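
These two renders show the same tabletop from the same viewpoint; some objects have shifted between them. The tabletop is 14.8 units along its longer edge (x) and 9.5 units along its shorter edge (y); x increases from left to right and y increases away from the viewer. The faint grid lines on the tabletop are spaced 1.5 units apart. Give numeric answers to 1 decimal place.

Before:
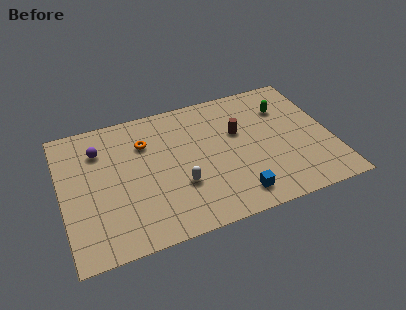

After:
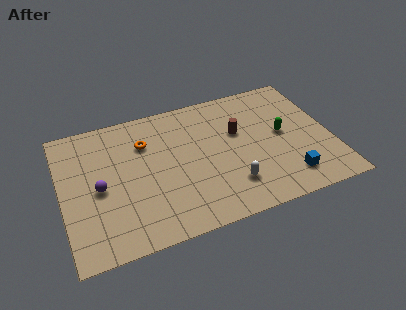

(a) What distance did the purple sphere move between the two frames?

2.7

From (2.2, 7.1) to (2.0, 4.4), the purple sphere covered √(0.2² + 2.7²) ≈ 2.7 units.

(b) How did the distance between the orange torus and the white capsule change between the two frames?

+2.3

Before: roughly 3.9 units apart; after: 6.2. That's 2.3 units further apart.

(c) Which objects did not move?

the brown cylinder and the orange torus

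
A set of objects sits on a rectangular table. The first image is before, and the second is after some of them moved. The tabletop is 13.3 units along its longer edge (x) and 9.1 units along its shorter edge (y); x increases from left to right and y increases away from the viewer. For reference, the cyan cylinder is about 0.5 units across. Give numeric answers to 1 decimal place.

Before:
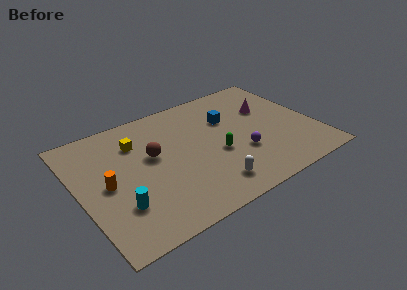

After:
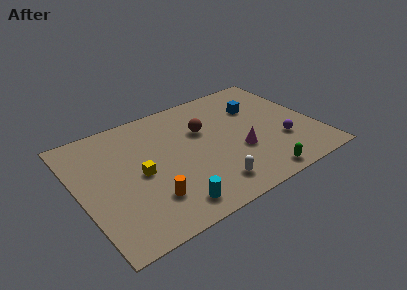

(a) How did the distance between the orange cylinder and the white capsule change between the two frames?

-2.6

Before: roughly 6.0 units apart; after: 3.4. That's 2.6 units closer together.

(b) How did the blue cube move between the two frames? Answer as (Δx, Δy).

(1.7, 0.2)

From the two frames, the blue cube sits at roughly (8.7, 6.1) before and (10.4, 6.3) after.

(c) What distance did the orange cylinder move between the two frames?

2.9

The orange cylinder was near (1.5, 4.4) before and (3.5, 2.3) after, so it travelled √(2.0² + 2.1²) ≈ 2.9 units.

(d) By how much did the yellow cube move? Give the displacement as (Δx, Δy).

(-0.2, -2.4)

The yellow cube was at about (3.5, 6.7) and moved to about (3.3, 4.3).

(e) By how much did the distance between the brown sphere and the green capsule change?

+1.7

Before: roughly 3.8 units apart; after: 5.5. That's 1.7 units further apart.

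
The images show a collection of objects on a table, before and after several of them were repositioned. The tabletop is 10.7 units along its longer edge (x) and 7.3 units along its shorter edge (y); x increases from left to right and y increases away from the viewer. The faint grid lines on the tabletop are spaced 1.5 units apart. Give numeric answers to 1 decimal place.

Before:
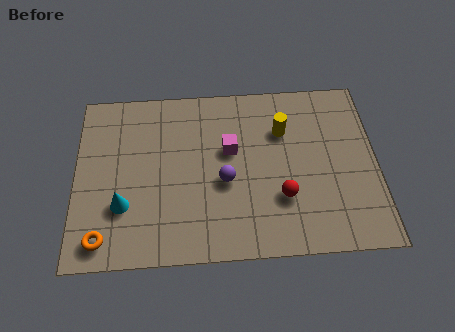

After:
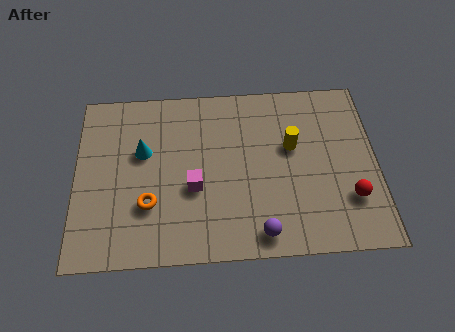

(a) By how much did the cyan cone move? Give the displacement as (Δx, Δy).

(0.7, 2.2)

From the two frames, the cyan cone sits at roughly (1.7, 2.3) before and (2.4, 4.5) after.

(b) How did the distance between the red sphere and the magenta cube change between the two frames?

+2.8

They were about 2.8 units apart before and 5.6 after — 2.8 units further apart.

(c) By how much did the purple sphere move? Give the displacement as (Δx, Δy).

(1.2, -2.2)

From the two frames, the purple sphere sits at roughly (5.3, 3.1) before and (6.5, 0.9) after.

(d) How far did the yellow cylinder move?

0.8

The yellow cylinder was near (7.4, 5.1) before and (7.7, 4.4) after, so it travelled √(0.3² + 0.7²) ≈ 0.8 units.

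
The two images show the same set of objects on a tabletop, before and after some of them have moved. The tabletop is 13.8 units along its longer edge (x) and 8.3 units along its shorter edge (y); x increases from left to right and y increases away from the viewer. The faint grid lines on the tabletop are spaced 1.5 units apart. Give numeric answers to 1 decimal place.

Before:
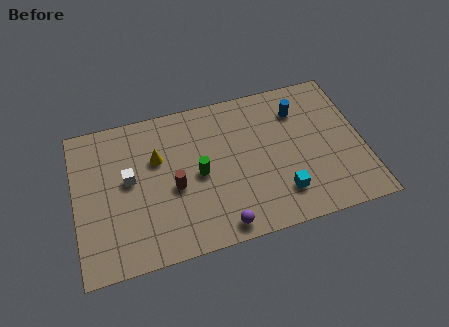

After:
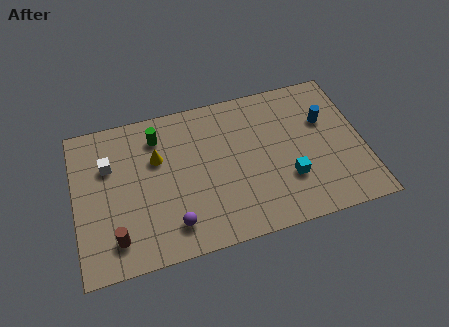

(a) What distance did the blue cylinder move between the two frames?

1.5

The blue cylinder moved from about (10.9, 6.3) to (12.1, 5.4), a distance of √(1.2² + 0.9²) ≈ 1.5.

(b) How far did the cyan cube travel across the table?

0.8

The cyan cube was near (9.7, 1.9) before and (10.1, 2.6) after, so it travelled √(0.4² + 0.7²) ≈ 0.8 units.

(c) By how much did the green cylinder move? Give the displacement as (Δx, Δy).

(-1.8, 2.6)

The green cylinder was at about (5.9, 4.0) and moved to about (4.1, 6.6).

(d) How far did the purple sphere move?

2.3

The purple sphere moved from about (6.7, 0.9) to (4.5, 1.6), a distance of √(2.2² + 0.7²) ≈ 2.3.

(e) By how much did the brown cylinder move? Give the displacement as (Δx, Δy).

(-2.9, -2.0)

The brown cylinder started near (4.7, 3.6) and ended near (1.8, 1.6).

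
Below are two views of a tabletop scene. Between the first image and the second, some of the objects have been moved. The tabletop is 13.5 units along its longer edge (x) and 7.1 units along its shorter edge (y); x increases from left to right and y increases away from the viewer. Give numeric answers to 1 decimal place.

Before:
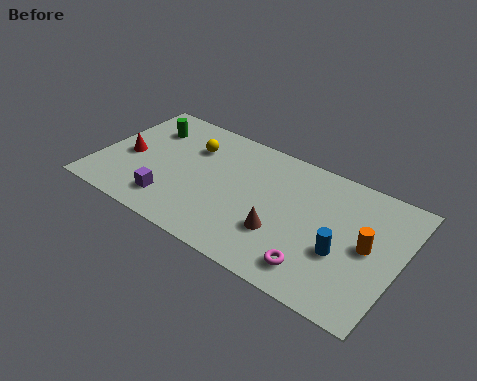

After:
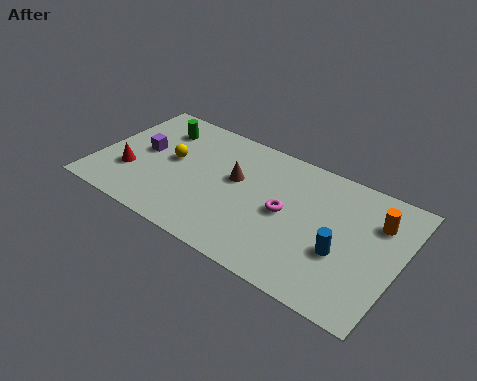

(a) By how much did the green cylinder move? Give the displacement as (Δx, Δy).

(0.5, 0.2)

The green cylinder was at about (1.8, 5.3) and moved to about (2.3, 5.5).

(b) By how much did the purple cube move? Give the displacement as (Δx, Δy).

(-1.7, 2.3)

The purple cube was at about (3.6, 1.5) and moved to about (1.9, 3.8).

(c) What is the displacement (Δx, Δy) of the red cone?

(0.3, -0.9)

The red cone was at about (1.3, 3.2) and moved to about (1.6, 2.3).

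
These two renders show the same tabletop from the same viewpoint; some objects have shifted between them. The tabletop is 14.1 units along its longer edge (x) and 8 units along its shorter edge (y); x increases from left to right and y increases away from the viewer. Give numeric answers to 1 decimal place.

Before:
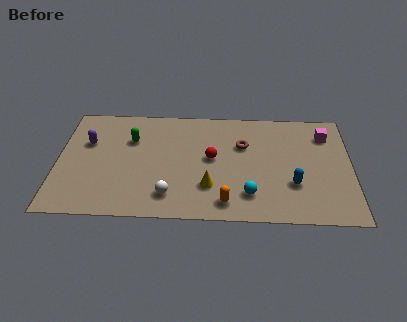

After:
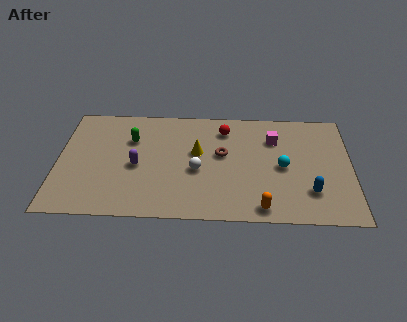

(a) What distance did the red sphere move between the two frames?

2.2

The red sphere was near (7.4, 4.3) before and (8.0, 6.4) after, so it travelled √(0.6² + 2.1²) ≈ 2.2 units.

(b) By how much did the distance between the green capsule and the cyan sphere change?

+0.7

They were about 6.8 units apart before and 7.5 after — 0.7 units further apart.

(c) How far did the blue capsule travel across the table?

0.9

The blue capsule moved from about (11.3, 2.6) to (12.1, 2.1), a distance of √(0.8² + 0.5²) ≈ 0.9.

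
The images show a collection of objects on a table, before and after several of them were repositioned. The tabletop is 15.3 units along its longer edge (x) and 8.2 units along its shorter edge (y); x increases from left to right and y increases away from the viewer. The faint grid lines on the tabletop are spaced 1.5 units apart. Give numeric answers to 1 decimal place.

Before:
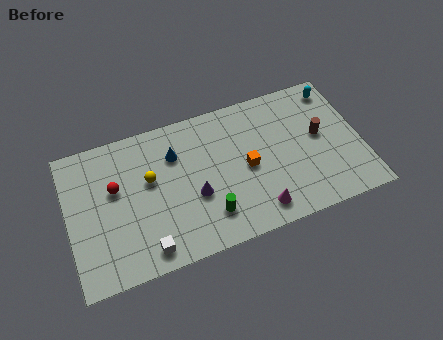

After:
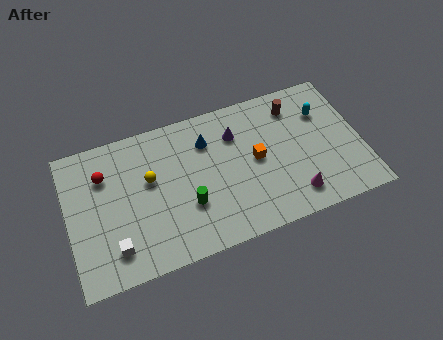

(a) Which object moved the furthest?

the purple cone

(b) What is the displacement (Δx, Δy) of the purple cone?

(2.4, 2.8)

From the two frames, the purple cone sits at roughly (6.5, 3.2) before and (8.9, 6.0) after.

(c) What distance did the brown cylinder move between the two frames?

2.4

The brown cylinder was near (13.2, 4.5) before and (12.1, 6.6) after, so it travelled √(1.1² + 2.1²) ≈ 2.4 units.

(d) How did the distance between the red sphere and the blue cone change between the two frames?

+2.1

The distance was about 3.3 in the first image and 5.4 in the second, so they moved 2.1 units further apart.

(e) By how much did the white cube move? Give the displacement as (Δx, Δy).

(-1.6, 0.6)

From the two frames, the white cube sits at roughly (3.8, 1.1) before and (2.2, 1.7) after.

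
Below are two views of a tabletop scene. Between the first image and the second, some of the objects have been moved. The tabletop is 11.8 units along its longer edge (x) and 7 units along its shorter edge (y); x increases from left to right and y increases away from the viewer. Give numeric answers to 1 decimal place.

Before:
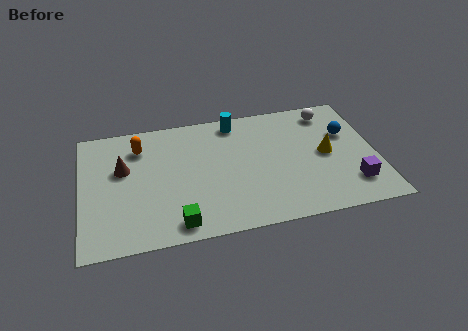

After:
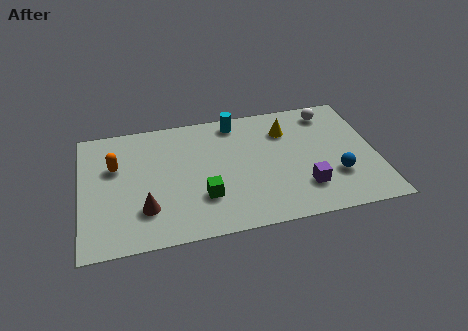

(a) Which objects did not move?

the white sphere and the cyan cylinder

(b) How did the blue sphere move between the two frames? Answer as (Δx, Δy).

(-0.6, -2.3)

The blue sphere was at about (10.7, 4.5) and moved to about (10.1, 2.2).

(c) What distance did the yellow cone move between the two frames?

2.3

The yellow cone moved from about (9.8, 3.5) to (8.3, 5.2), a distance of √(1.5² + 1.7²) ≈ 2.3.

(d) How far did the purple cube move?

1.9

The purple cube was near (10.7, 1.6) before and (8.8, 1.8) after, so it travelled √(1.9² + 0.2²) ≈ 1.9 units.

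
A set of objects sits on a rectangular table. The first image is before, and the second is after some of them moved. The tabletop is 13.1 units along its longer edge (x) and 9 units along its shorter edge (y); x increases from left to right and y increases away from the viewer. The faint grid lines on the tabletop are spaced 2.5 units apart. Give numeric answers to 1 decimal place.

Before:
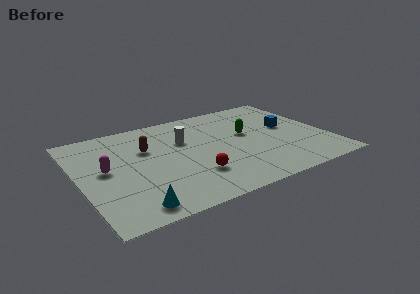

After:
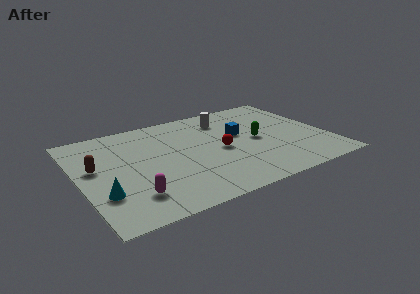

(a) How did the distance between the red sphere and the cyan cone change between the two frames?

+2.9

The distance was about 3.7 in the first image and 6.6 in the second, so they moved 2.9 units further apart.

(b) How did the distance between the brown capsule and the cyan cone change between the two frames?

-2.5

Before: roughly 5.0 units apart; after: 2.5. That's 2.5 units closer together.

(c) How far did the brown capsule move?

2.9

The brown capsule moved from about (3.7, 5.9) to (0.9, 5.2), a distance of √(2.8² + 0.7²) ≈ 2.9.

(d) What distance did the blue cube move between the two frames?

2.6

The blue cube was near (11.2, 5.0) before and (8.6, 5.3) after, so it travelled √(2.6² + 0.3²) ≈ 2.6 units.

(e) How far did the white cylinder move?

2.7

From (5.7, 5.9) to (8.1, 7.1), the white cylinder covered √(2.4² + 1.2²) ≈ 2.7 units.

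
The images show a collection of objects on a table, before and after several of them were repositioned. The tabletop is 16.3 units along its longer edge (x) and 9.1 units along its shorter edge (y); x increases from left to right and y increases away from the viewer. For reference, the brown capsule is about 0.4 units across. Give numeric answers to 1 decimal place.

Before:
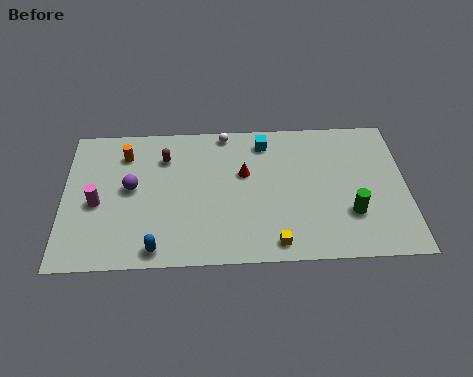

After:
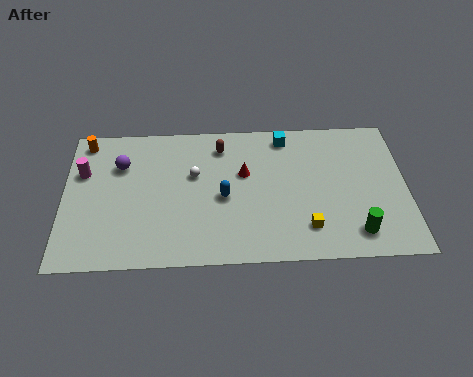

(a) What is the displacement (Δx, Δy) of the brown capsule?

(2.7, 0.6)

From the two frames, the brown capsule sits at roughly (4.8, 6.8) before and (7.5, 7.4) after.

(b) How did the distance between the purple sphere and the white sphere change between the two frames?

-2.0

The distance was about 5.6 in the first image and 3.6 in the second, so they moved 2.0 units closer together.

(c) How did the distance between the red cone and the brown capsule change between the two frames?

-1.9

They were about 4.0 units apart before and 2.1 after — 1.9 units closer together.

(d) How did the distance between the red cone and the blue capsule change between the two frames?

-4.4

Before: roughly 6.2 units apart; after: 1.8. That's 4.4 units closer together.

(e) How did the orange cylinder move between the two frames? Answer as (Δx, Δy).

(-1.9, 0.9)

The orange cylinder was at about (2.9, 7.1) and moved to about (1.0, 8.0).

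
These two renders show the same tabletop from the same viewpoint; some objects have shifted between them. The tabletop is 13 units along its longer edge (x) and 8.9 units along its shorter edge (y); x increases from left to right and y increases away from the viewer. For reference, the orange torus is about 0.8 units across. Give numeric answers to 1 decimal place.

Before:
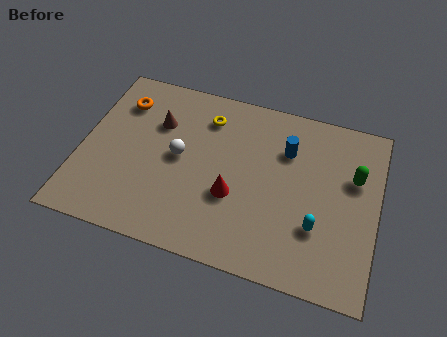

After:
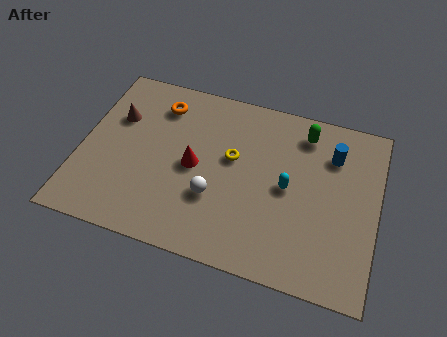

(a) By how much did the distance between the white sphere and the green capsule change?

-2.0

The distance was about 7.7 in the first image and 5.7 in the second, so they moved 2.0 units closer together.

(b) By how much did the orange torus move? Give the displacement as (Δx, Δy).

(1.7, 0.3)

The orange torus started near (1.5, 6.8) and ended near (3.2, 7.1).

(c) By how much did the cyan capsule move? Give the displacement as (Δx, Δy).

(-1.4, 1.6)

The cyan capsule was at about (10.5, 2.8) and moved to about (9.1, 4.4).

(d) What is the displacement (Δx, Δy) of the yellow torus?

(1.3, -1.8)

The yellow torus was at about (5.3, 7.0) and moved to about (6.6, 5.2).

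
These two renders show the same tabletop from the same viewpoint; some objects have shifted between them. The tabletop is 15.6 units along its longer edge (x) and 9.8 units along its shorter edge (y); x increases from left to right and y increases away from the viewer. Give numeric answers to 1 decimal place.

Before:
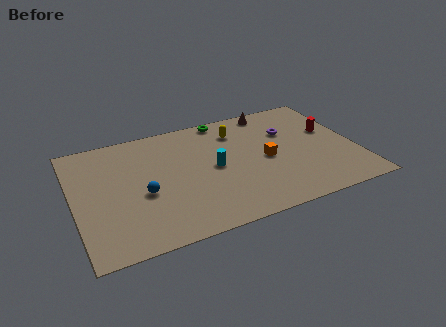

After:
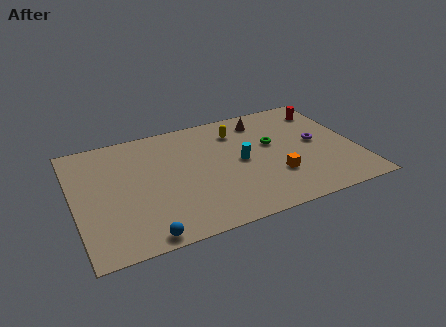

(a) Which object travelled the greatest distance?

the green torus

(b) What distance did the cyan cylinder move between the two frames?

1.5

From (7.7, 4.9) to (9.2, 4.9), the cyan cylinder covered √(1.5² + 0.0²) ≈ 1.5 units.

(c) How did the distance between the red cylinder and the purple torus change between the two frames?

+0.5

Before: roughly 2.4 units apart; after: 2.9. That's 0.5 units further apart.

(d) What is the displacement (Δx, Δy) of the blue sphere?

(-0.3, -3.3)

The blue sphere was at about (3.7, 4.1) and moved to about (3.4, 0.8).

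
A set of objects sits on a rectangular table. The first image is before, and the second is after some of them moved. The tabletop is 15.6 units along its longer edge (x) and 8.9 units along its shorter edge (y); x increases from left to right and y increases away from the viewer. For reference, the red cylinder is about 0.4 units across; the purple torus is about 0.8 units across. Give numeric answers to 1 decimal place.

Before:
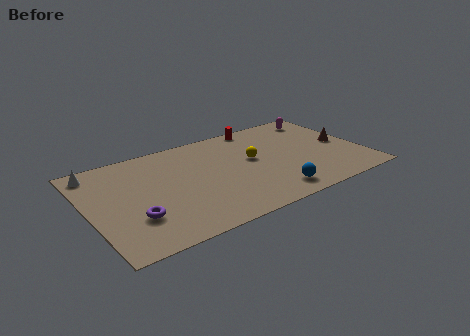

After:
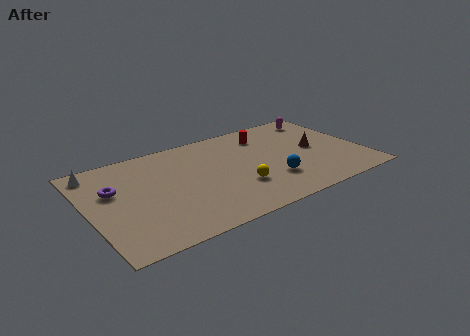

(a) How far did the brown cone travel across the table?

1.6

From (14.6, 4.4) to (13.0, 4.5), the brown cone covered √(1.6² + 0.1²) ≈ 1.6 units.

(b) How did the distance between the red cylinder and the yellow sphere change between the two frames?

+1.6

The distance was about 3.2 in the first image and 4.8 in the second, so they moved 1.6 units further apart.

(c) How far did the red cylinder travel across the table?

1.1

The red cylinder was near (10.3, 8.1) before and (10.5, 7.0) after, so it travelled √(0.2² + 1.1²) ≈ 1.1 units.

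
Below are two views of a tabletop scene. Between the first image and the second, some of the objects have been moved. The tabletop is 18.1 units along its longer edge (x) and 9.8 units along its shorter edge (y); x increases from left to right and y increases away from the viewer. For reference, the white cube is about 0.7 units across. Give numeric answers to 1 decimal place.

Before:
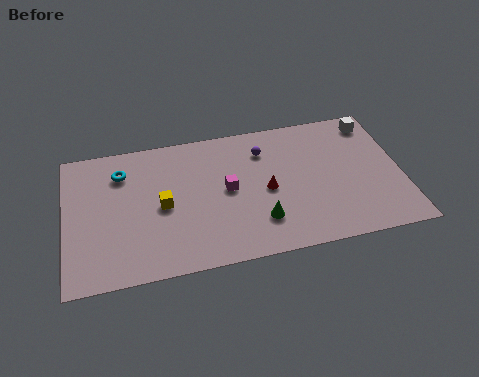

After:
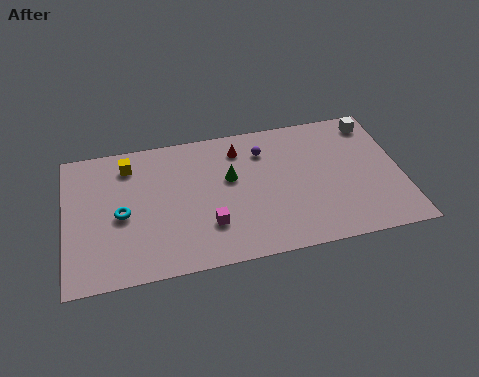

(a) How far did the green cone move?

3.7

The green cone was near (10.3, 2.5) before and (8.9, 5.9) after, so it travelled √(1.4² + 3.4²) ≈ 3.7 units.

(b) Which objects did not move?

the purple sphere and the white cube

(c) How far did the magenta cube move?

2.5

From (8.7, 5.1) to (7.6, 2.8), the magenta cube covered √(1.1² + 2.3²) ≈ 2.5 units.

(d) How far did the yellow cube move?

3.7

The yellow cube moved from about (5.2, 4.7) to (3.5, 8.0), a distance of √(1.7² + 3.3²) ≈ 3.7.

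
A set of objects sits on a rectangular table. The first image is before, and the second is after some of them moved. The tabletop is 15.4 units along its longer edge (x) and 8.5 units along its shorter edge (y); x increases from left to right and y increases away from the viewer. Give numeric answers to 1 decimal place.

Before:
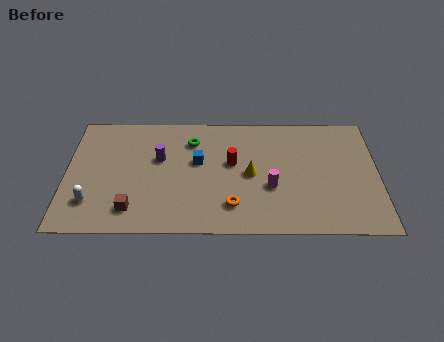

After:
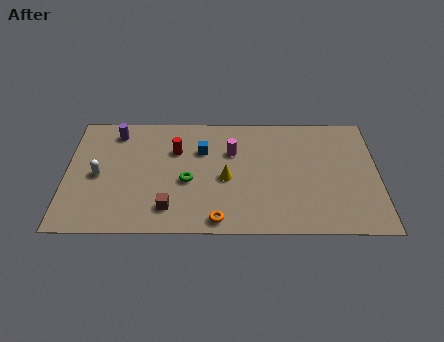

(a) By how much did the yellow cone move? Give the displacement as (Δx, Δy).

(-1.2, -0.3)

The yellow cone started near (9.1, 4.1) and ended near (7.9, 3.8).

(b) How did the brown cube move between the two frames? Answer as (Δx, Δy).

(1.8, 0.1)

The brown cube started near (3.3, 1.6) and ended near (5.1, 1.7).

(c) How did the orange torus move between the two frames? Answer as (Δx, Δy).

(-0.7, -1.0)

The orange torus was at about (8.2, 1.9) and moved to about (7.5, 0.9).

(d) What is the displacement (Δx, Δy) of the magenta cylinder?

(-1.9, 2.5)

From the two frames, the magenta cylinder sits at roughly (10.1, 3.2) before and (8.2, 5.7) after.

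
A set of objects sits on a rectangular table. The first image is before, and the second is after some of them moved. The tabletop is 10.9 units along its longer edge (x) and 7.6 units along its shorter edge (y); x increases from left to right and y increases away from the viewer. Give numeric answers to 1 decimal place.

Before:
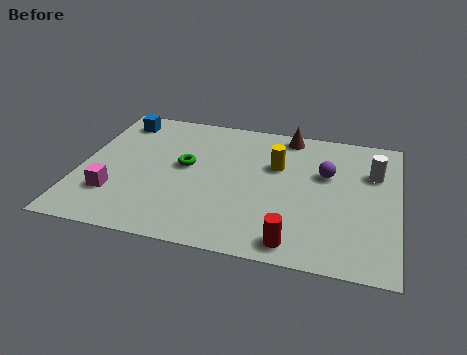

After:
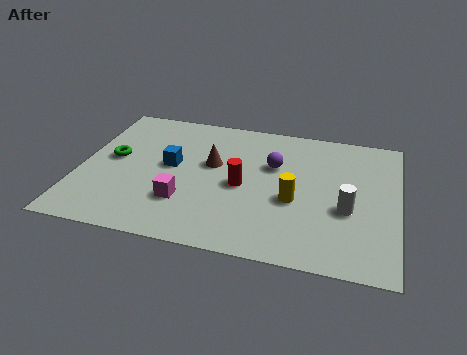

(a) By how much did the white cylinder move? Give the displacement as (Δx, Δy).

(-0.8, -2.2)

The white cylinder was at about (10.0, 5.2) and moved to about (9.2, 3.0).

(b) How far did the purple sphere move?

1.8

From (8.4, 4.8) to (6.6, 4.9), the purple sphere covered √(1.8² + 0.1²) ≈ 1.8 units.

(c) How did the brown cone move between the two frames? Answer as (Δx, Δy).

(-2.5, -2.3)

From the two frames, the brown cone sits at roughly (7.0, 6.8) before and (4.5, 4.5) after.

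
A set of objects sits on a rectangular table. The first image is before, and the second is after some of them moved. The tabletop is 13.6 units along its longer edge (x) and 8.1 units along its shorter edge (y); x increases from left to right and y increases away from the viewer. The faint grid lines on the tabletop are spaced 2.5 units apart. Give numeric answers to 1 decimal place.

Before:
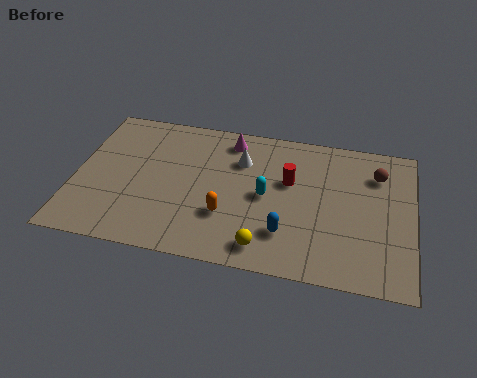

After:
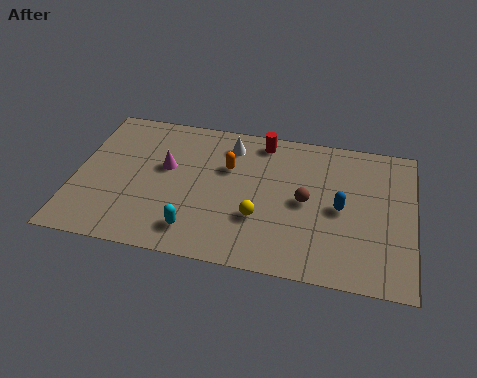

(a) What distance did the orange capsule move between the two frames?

2.7

The orange capsule was near (6.2, 2.6) before and (6.1, 5.3) after, so it travelled √(0.1² + 2.7²) ≈ 2.7 units.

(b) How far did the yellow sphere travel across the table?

1.5

From (7.8, 1.2) to (7.5, 2.7), the yellow sphere covered √(0.3² + 1.5²) ≈ 1.5 units.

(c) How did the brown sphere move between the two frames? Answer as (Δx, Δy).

(-2.8, -2.1)

The brown sphere was at about (12.1, 6.1) and moved to about (9.3, 4.0).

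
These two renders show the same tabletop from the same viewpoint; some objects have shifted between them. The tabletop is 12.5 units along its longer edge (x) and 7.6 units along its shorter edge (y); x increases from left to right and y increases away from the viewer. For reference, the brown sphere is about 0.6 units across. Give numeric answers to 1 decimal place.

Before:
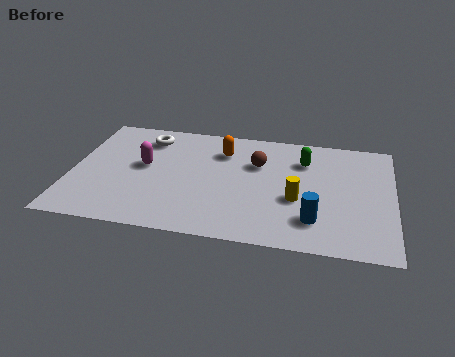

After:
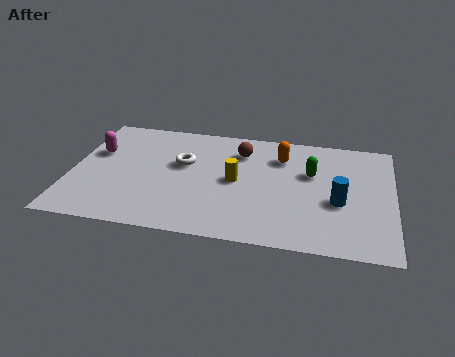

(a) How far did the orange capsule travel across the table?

2.3

The orange capsule was near (5.8, 5.7) before and (8.1, 5.7) after, so it travelled √(2.3² + 0.0²) ≈ 2.3 units.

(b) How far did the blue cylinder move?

1.6

The blue cylinder was near (9.5, 1.8) before and (10.4, 3.1) after, so it travelled √(0.9² + 1.3²) ≈ 1.6 units.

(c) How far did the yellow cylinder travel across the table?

2.5

The yellow cylinder was near (8.8, 3.0) before and (6.4, 3.8) after, so it travelled √(2.4² + 0.8²) ≈ 2.5 units.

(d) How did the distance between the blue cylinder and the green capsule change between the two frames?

-1.8

The distance was about 3.8 in the first image and 2.0 in the second, so they moved 1.8 units closer together.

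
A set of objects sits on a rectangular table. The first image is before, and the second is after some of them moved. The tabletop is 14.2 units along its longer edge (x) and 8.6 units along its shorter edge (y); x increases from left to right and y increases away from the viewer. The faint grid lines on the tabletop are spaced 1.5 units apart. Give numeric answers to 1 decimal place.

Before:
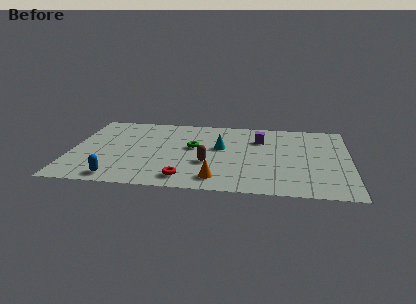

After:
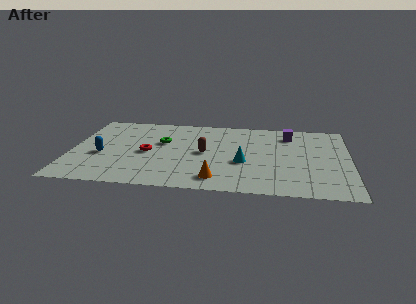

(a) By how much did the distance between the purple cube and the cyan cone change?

+1.9

The distance was about 2.3 in the first image and 4.2 in the second, so they moved 1.9 units further apart.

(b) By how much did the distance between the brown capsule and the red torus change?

+0.8

They were about 2.1 units apart before and 2.9 after — 0.8 units further apart.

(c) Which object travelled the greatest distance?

the red torus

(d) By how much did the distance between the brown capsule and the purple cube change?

+1.0

The distance was about 4.0 in the first image and 5.0 in the second, so they moved 1.0 units further apart.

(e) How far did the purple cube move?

1.7

The purple cube was near (9.6, 6.2) before and (11.1, 6.9) after, so it travelled √(1.5² + 0.7²) ≈ 1.7 units.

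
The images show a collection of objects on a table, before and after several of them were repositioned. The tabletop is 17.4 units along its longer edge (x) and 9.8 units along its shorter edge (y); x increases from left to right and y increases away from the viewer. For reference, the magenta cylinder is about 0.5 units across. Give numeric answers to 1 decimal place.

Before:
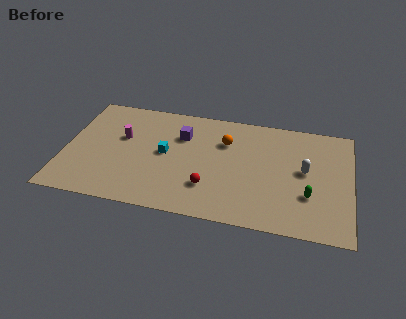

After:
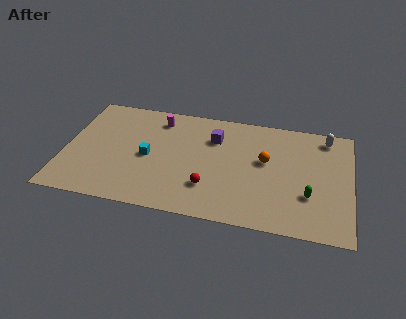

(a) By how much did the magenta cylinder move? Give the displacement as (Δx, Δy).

(2.1, 2.1)

The magenta cylinder started near (3.4, 6.0) and ended near (5.5, 8.1).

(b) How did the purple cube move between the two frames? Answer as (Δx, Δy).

(2.0, 0.2)

The purple cube was at about (7.0, 6.9) and moved to about (9.0, 7.1).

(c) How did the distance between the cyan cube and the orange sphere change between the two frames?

+3.2

They were about 4.0 units apart before and 7.2 after — 3.2 units further apart.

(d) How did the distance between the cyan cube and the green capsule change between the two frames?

+0.9

Before: roughly 9.0 units apart; after: 9.9. That's 0.9 units further apart.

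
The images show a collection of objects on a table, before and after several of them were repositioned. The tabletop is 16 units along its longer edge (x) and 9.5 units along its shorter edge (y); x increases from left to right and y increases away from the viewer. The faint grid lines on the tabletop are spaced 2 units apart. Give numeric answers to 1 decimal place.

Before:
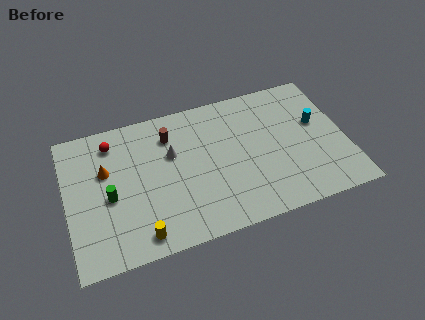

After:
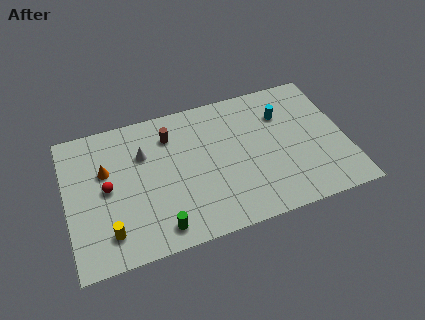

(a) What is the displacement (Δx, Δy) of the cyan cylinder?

(-1.9, 1.2)

The cyan cylinder was at about (14.5, 5.6) and moved to about (12.6, 6.8).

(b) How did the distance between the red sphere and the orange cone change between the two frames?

-0.7

The distance was about 1.9 in the first image and 1.2 in the second, so they moved 0.7 units closer together.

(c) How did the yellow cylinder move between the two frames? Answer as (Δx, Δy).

(-1.7, 0.7)

The yellow cylinder was at about (3.9, 1.2) and moved to about (2.2, 1.9).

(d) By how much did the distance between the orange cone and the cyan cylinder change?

-1.9

Before: roughly 12.2 units apart; after: 10.3. That's 1.9 units closer together.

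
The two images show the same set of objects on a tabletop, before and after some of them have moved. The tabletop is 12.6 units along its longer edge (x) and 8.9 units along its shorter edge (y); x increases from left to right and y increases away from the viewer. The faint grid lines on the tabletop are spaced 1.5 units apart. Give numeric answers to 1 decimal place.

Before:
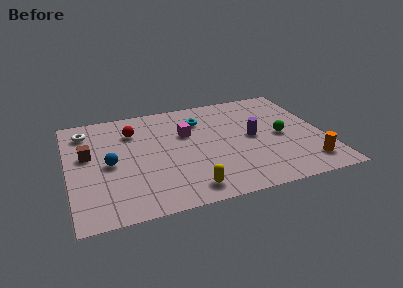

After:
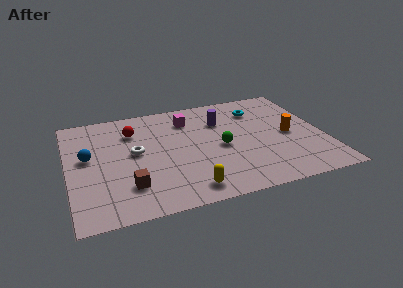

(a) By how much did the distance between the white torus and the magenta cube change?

-1.6

Before: roughly 5.1 units apart; after: 3.5. That's 1.6 units closer together.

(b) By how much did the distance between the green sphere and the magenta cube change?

-1.7

Before: roughly 4.8 units apart; after: 3.1. That's 1.7 units closer together.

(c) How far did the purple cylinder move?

2.3

The purple cylinder moved from about (9.1, 4.5) to (7.7, 6.3), a distance of √(1.4² + 1.8²) ≈ 2.3.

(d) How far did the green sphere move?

3.0

The green sphere was near (10.5, 4.2) before and (7.5, 4.1) after, so it travelled √(3.0² + 0.1²) ≈ 3.0 units.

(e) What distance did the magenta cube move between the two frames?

1.2

The magenta cube was near (5.9, 5.7) before and (6.1, 6.9) after, so it travelled √(0.2² + 1.2²) ≈ 1.2 units.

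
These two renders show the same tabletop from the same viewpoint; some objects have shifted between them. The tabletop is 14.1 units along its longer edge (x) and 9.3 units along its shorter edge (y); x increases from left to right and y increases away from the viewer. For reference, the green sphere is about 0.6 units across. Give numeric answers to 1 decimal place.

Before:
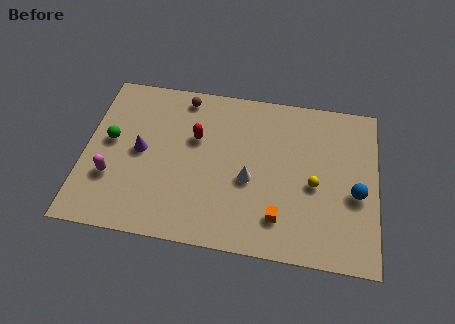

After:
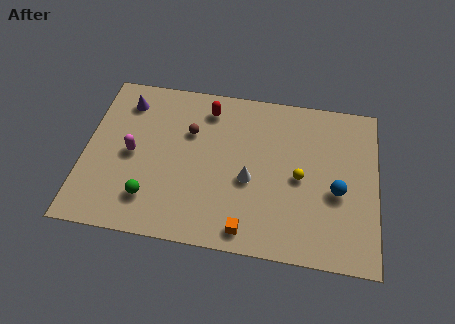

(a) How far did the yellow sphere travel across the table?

0.8

The yellow sphere was near (11.1, 4.1) before and (10.4, 4.4) after, so it travelled √(0.7² + 0.3²) ≈ 0.8 units.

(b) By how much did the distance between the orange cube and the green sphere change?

-4.1

They were about 8.9 units apart before and 4.8 after — 4.1 units closer together.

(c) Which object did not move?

the white cone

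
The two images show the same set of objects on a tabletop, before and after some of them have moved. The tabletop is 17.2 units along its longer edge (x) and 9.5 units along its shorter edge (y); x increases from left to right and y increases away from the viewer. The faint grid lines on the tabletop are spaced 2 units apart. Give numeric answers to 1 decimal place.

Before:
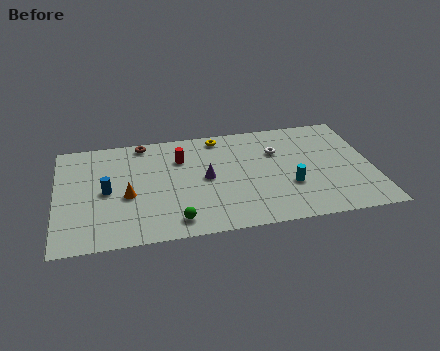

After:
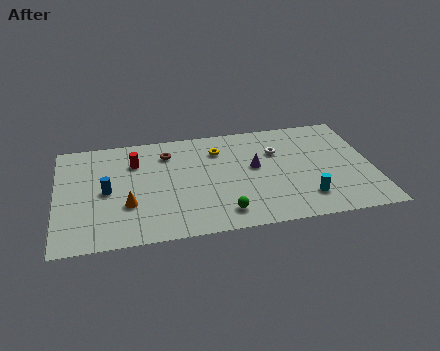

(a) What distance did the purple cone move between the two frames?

2.7

From (8.1, 4.8) to (10.8, 5.3), the purple cone covered √(2.7² + 0.5²) ≈ 2.7 units.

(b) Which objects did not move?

the white torus and the blue cylinder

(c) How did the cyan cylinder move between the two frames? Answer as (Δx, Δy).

(0.8, -1.2)

The cyan cylinder was at about (12.6, 3.3) and moved to about (13.4, 2.1).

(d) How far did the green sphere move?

2.6

The green sphere moved from about (6.3, 1.4) to (8.9, 1.6), a distance of √(2.6² + 0.2²) ≈ 2.6.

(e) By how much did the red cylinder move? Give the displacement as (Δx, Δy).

(-2.5, 0.1)

The red cylinder was at about (6.8, 6.8) and moved to about (4.3, 6.9).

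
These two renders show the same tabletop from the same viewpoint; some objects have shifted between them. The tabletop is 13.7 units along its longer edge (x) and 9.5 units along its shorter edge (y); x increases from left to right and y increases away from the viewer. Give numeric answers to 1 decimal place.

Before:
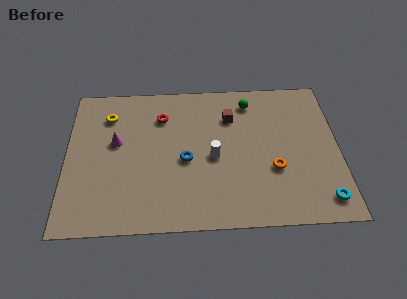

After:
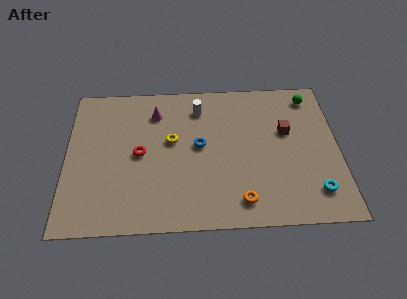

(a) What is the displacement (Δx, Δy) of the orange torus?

(-1.7, -1.9)

The orange torus started near (10.4, 3.4) and ended near (8.7, 1.5).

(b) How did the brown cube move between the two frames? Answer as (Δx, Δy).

(2.8, -1.1)

The brown cube was at about (8.3, 6.9) and moved to about (11.1, 5.8).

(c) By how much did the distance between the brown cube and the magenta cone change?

+0.8

They were about 6.0 units apart before and 6.8 after — 0.8 units further apart.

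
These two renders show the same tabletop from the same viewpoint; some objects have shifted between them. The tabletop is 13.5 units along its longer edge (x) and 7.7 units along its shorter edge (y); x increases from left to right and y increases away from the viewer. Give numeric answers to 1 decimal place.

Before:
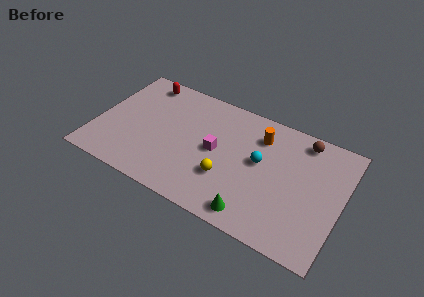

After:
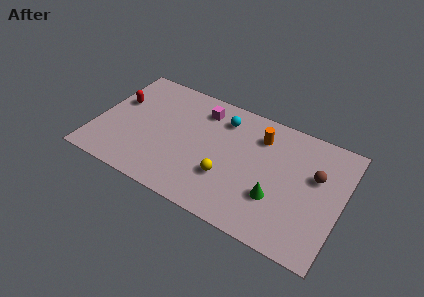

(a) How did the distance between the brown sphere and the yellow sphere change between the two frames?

-0.5

Before: roughly 5.6 units apart; after: 5.1. That's 0.5 units closer together.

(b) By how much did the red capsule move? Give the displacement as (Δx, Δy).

(-1.1, -1.9)

The red capsule was at about (2.1, 6.7) and moved to about (1.0, 4.8).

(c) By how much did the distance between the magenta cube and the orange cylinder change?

+0.3

They were about 3.0 units apart before and 3.3 after — 0.3 units further apart.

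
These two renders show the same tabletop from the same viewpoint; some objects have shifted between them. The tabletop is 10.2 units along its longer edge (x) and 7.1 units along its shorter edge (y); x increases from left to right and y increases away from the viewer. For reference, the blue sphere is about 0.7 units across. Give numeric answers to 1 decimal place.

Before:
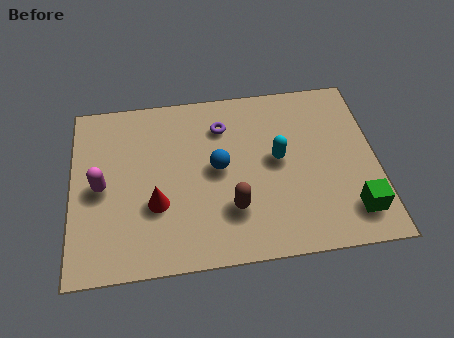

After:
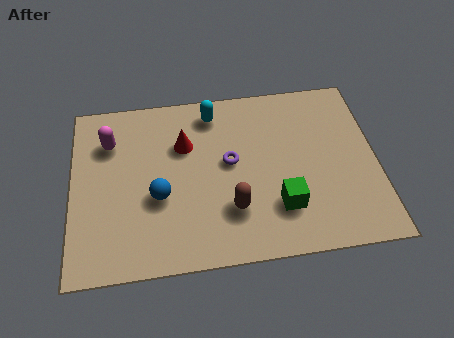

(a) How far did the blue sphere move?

2.2

The blue sphere was near (4.9, 3.7) before and (2.9, 2.8) after, so it travelled √(2.0² + 0.9²) ≈ 2.2 units.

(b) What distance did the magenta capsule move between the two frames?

1.8

The magenta capsule was near (1.0, 3.4) before and (1.3, 5.2) after, so it travelled √(0.3² + 1.8²) ≈ 1.8 units.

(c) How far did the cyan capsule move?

3.0

From (6.9, 3.8) to (4.8, 6.0), the cyan capsule covered √(2.1² + 2.2²) ≈ 3.0 units.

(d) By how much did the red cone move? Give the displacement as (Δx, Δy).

(1.0, 2.3)

The red cone was at about (2.8, 2.5) and moved to about (3.8, 4.8).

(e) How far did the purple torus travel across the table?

1.5

The purple torus was near (5.1, 5.4) before and (5.3, 3.9) after, so it travelled √(0.2² + 1.5²) ≈ 1.5 units.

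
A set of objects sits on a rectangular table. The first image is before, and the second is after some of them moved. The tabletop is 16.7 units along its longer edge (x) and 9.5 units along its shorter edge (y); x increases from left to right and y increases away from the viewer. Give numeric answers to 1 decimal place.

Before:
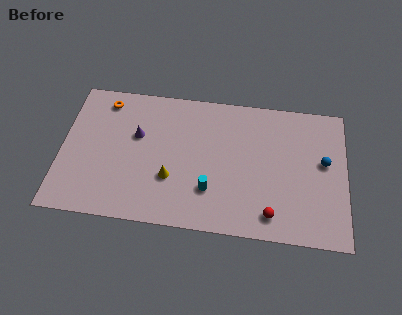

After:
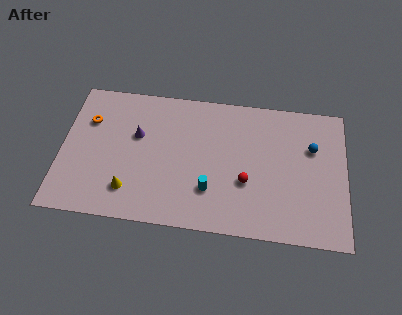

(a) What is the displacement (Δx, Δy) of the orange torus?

(-0.9, -1.5)

From the two frames, the orange torus sits at roughly (2.4, 8.1) before and (1.5, 6.6) after.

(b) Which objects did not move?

the cyan cylinder and the purple cone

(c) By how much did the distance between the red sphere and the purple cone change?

-2.2

The distance was about 9.1 in the first image and 6.9 in the second, so they moved 2.2 units closer together.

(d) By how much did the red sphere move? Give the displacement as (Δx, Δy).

(-1.5, 2.0)

The red sphere was at about (12.4, 1.5) and moved to about (10.9, 3.5).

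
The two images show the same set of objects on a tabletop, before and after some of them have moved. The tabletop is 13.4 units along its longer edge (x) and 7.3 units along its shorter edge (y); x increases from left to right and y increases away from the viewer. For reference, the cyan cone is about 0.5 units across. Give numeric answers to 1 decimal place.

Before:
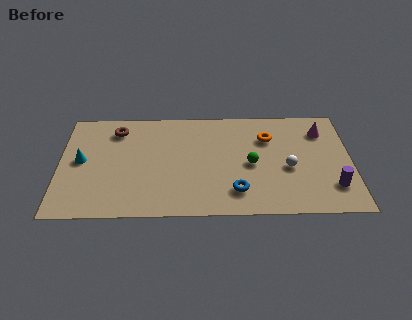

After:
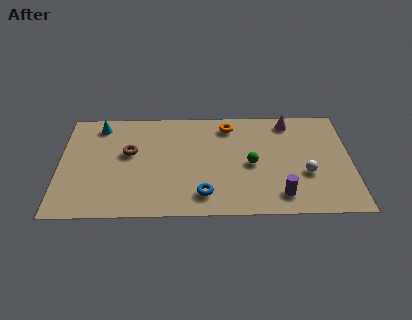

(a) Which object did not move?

the green sphere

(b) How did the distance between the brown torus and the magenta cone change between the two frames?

-1.8

They were about 9.5 units apart before and 7.7 after — 1.8 units closer together.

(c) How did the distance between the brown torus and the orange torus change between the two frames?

-2.1

They were about 7.0 units apart before and 4.9 after — 2.1 units closer together.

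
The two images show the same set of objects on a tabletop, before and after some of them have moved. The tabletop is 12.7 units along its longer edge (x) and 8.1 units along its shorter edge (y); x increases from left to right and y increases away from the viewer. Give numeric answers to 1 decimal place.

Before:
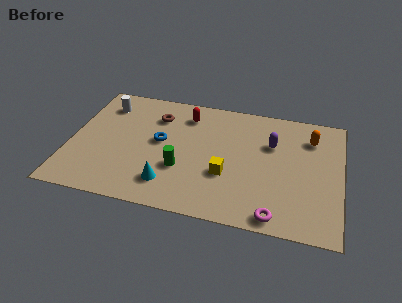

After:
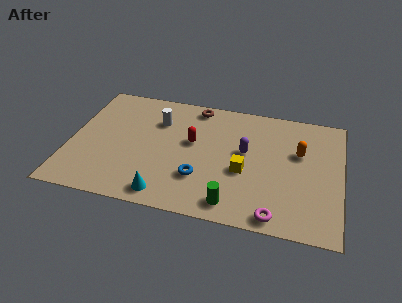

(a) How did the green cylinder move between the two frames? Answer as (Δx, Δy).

(2.5, -1.7)

From the two frames, the green cylinder sits at roughly (5.3, 2.8) before and (7.8, 1.1) after.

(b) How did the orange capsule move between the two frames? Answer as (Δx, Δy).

(-0.5, -1.1)

The orange capsule started near (11.2, 6.2) and ended near (10.7, 5.1).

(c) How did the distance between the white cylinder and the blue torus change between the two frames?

+0.6

The distance was about 3.4 in the first image and 4.0 in the second, so they moved 0.6 units further apart.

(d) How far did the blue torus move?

2.8

From (4.2, 4.4) to (6.2, 2.4), the blue torus covered √(2.0² + 2.0²) ≈ 2.8 units.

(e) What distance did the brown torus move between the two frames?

2.1

The brown torus was near (3.9, 6.1) before and (5.7, 7.2) after, so it travelled √(1.8² + 1.1²) ≈ 2.1 units.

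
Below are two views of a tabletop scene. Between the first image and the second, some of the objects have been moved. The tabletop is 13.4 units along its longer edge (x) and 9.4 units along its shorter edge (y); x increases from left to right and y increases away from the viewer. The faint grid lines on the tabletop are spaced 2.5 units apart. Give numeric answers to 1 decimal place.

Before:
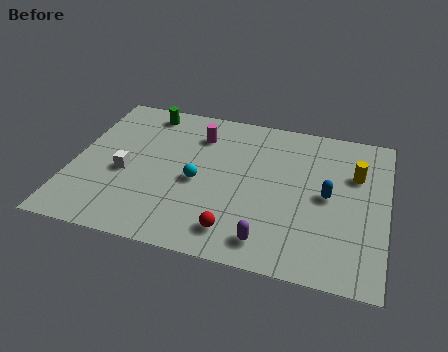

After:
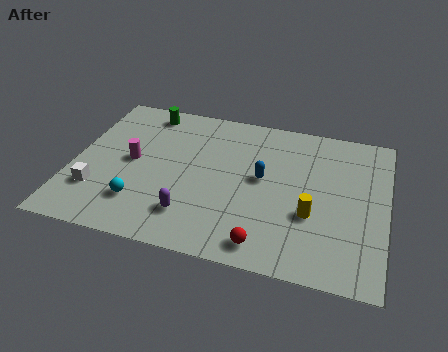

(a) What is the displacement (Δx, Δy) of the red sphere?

(1.3, -0.4)

The red sphere started near (7.2, 1.6) and ended near (8.5, 1.2).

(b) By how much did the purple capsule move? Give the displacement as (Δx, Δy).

(-3.3, 0.7)

The purple capsule was at about (8.6, 1.4) and moved to about (5.3, 2.1).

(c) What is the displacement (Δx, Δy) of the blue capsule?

(-2.8, 0.4)

The blue capsule was at about (10.9, 4.7) and moved to about (8.1, 5.1).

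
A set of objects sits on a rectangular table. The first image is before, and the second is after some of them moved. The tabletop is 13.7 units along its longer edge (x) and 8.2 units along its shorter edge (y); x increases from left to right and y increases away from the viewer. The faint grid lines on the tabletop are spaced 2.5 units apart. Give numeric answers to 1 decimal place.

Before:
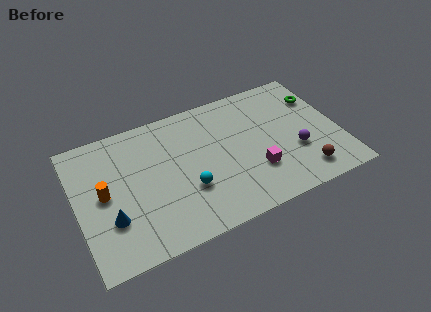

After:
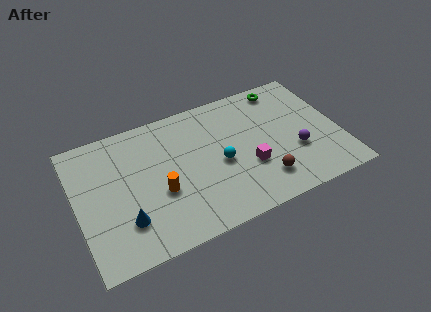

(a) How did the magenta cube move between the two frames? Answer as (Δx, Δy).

(-0.3, 0.4)

From the two frames, the magenta cube sits at roughly (9.1, 2.5) before and (8.8, 2.9) after.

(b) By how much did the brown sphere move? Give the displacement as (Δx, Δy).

(-2.1, 0.4)

The brown sphere was at about (11.5, 1.4) and moved to about (9.4, 1.8).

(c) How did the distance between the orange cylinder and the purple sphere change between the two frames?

-2.9

The distance was about 10.0 in the first image and 7.1 in the second, so they moved 2.9 units closer together.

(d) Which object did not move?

the purple sphere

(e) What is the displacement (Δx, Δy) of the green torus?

(-1.7, 1.3)

The green torus started near (12.9, 5.9) and ended near (11.2, 7.2).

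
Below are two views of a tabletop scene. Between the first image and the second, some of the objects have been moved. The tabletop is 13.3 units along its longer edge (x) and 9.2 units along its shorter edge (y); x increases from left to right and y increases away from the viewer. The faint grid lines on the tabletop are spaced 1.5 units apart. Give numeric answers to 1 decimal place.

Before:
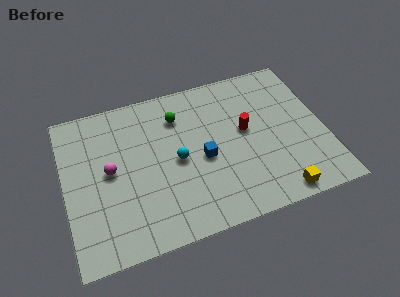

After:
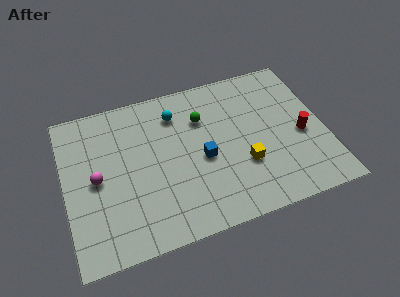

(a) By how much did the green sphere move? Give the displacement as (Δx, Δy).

(1.2, -0.5)

From the two frames, the green sphere sits at roughly (6.0, 7.0) before and (7.2, 6.5) after.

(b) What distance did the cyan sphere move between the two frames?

2.8

From (5.7, 4.4) to (5.9, 7.2), the cyan sphere covered √(0.2² + 2.8²) ≈ 2.8 units.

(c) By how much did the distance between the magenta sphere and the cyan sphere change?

+1.7

They were about 3.4 units apart before and 5.1 after — 1.7 units further apart.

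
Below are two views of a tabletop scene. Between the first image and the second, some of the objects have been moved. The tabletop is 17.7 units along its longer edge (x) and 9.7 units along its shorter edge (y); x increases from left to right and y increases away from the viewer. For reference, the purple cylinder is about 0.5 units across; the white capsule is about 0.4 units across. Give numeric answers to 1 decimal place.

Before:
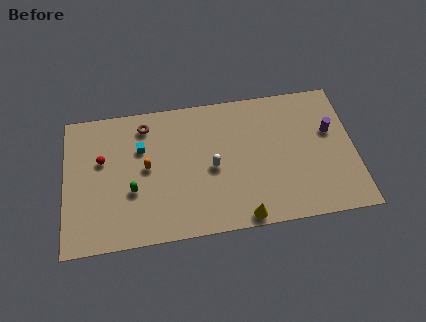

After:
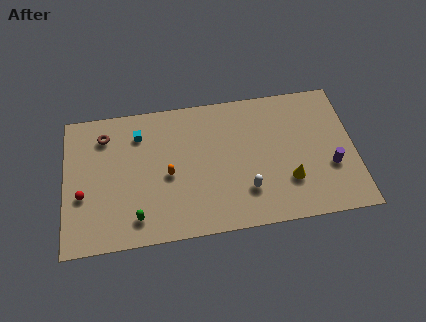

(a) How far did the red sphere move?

2.6

The red sphere moved from about (2.3, 6.0) to (1.1, 3.7), a distance of √(1.2² + 2.3²) ≈ 2.6.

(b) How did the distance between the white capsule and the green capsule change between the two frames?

+1.8

Before: roughly 5.0 units apart; after: 6.8. That's 1.8 units further apart.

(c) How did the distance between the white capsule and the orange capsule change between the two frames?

+1.0

Before: roughly 4.0 units apart; after: 5.0. That's 1.0 units further apart.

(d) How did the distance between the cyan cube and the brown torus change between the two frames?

+0.5

The distance was about 1.6 in the first image and 2.1 in the second, so they moved 0.5 units further apart.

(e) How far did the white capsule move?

2.8

The white capsule moved from about (9.0, 4.5) to (11.0, 2.6), a distance of √(2.0² + 1.9²) ≈ 2.8.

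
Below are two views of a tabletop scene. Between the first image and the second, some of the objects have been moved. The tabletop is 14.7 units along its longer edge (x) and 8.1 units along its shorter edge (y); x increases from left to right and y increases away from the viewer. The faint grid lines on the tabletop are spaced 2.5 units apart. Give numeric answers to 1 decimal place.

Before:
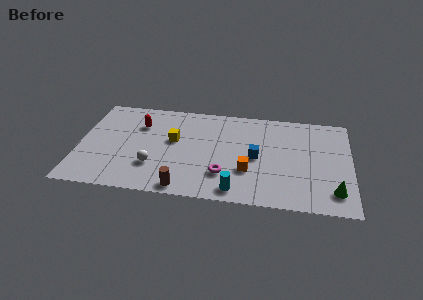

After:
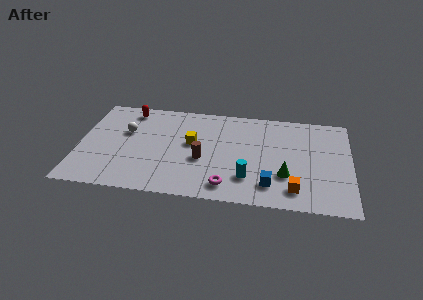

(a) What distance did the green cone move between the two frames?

2.8

The green cone moved from about (13.8, 1.6) to (11.2, 2.6), a distance of √(2.6² + 1.0²) ≈ 2.8.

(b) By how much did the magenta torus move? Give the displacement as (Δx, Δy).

(0.2, -0.9)

The magenta torus was at about (7.9, 2.2) and moved to about (8.1, 1.3).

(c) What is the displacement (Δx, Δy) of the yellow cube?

(1.0, -0.1)

The yellow cube started near (5.1, 4.7) and ended near (6.1, 4.6).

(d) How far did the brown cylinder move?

2.7

From (5.8, 0.8) to (6.7, 3.3), the brown cylinder covered √(0.9² + 2.5²) ≈ 2.7 units.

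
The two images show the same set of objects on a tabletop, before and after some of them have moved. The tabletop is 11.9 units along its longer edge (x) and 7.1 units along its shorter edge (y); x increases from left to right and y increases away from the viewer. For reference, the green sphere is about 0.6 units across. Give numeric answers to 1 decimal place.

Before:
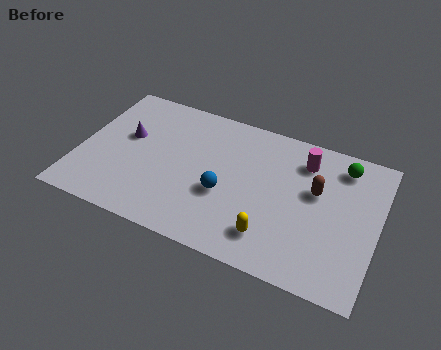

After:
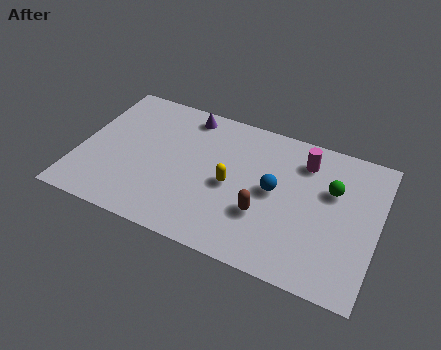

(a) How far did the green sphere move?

1.3

From (10.3, 5.9) to (10.0, 4.6), the green sphere covered √(0.3² + 1.3²) ≈ 1.3 units.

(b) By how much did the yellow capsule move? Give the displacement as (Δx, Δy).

(-1.8, 1.8)

The yellow capsule started near (7.9, 1.5) and ended near (6.1, 3.3).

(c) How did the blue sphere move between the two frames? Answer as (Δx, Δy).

(1.9, 0.9)

The blue sphere was at about (5.9, 2.8) and moved to about (7.8, 3.7).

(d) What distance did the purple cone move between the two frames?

3.0

The purple cone moved from about (1.8, 4.2) to (4.0, 6.2), a distance of √(2.2² + 2.0²) ≈ 3.0.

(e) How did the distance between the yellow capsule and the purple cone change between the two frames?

-3.1

Before: roughly 6.7 units apart; after: 3.6. That's 3.1 units closer together.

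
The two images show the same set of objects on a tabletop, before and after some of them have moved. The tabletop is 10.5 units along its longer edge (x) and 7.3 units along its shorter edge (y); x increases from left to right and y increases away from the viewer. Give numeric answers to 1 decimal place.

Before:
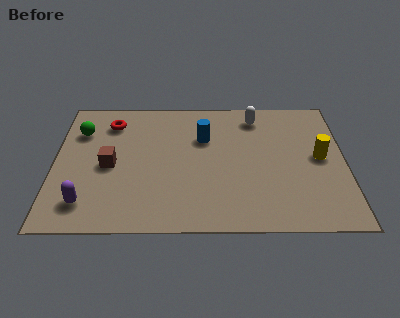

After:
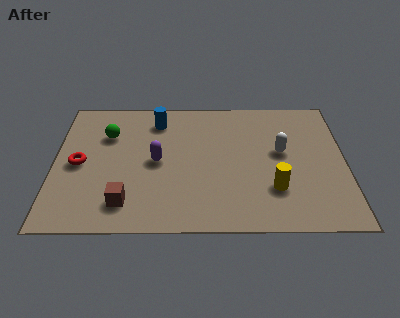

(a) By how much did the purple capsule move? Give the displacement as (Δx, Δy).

(2.5, 2.2)

The purple capsule started near (1.2, 1.4) and ended near (3.7, 3.6).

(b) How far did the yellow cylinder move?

2.4

The yellow cylinder moved from about (9.6, 3.8) to (7.9, 2.1), a distance of √(1.7² + 1.7²) ≈ 2.4.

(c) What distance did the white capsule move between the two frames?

2.2

The white capsule was near (7.3, 6.1) before and (8.2, 4.1) after, so it travelled √(0.9² + 2.0²) ≈ 2.2 units.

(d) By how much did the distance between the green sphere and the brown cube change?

+1.6

The distance was about 2.2 in the first image and 3.8 in the second, so they moved 1.6 units further apart.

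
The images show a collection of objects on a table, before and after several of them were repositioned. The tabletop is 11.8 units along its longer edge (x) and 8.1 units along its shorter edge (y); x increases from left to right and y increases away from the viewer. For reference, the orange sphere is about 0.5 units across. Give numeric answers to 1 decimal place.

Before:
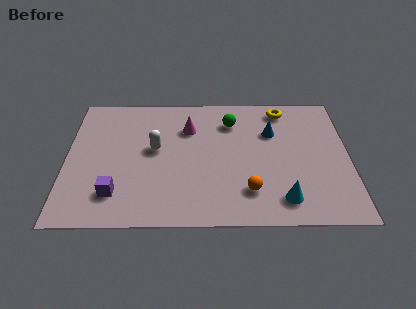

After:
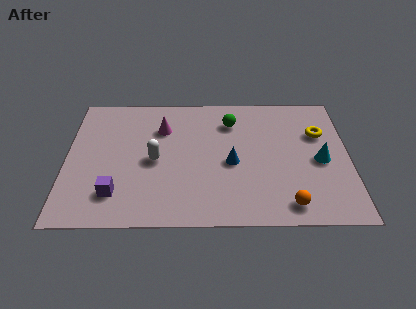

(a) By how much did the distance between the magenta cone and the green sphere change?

+1.1

They were about 1.8 units apart before and 2.9 after — 1.1 units further apart.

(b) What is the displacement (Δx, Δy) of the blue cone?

(-1.7, -1.9)

The blue cone started near (8.6, 5.5) and ended near (6.9, 3.6).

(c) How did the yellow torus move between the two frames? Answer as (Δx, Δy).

(1.5, -1.6)

The yellow torus was at about (9.1, 7.0) and moved to about (10.6, 5.4).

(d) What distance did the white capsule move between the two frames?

0.7

The white capsule was near (3.7, 4.5) before and (3.7, 3.8) after, so it travelled √(0.0² + 0.7²) ≈ 0.7 units.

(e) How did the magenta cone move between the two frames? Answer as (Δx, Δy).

(-1.1, 0.0)

From the two frames, the magenta cone sits at roughly (5.1, 5.8) before and (4.0, 5.8) after.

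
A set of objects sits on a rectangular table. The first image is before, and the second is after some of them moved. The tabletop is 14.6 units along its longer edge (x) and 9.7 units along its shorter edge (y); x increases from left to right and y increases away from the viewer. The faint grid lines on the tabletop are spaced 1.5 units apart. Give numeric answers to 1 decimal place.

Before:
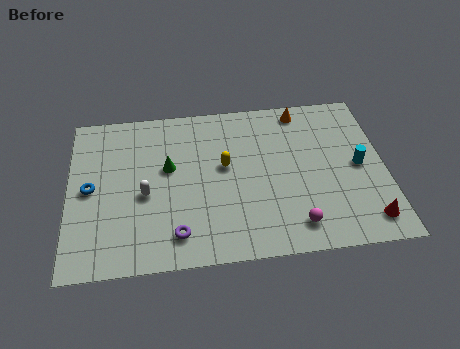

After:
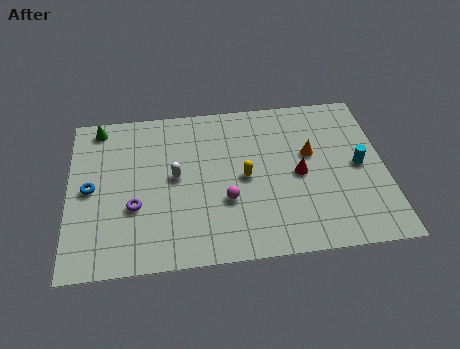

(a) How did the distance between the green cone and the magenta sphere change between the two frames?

+0.8

They were about 7.0 units apart before and 7.8 after — 0.8 units further apart.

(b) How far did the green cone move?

4.3

The green cone moved from about (4.6, 5.7) to (1.4, 8.6), a distance of √(3.2² + 2.9²) ≈ 4.3.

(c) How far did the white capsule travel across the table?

1.7

The white capsule was near (3.5, 4.2) before and (4.9, 5.1) after, so it travelled √(1.4² + 0.9²) ≈ 1.7 units.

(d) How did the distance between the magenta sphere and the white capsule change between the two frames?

-4.4

Before: roughly 7.3 units apart; after: 2.9. That's 4.4 units closer together.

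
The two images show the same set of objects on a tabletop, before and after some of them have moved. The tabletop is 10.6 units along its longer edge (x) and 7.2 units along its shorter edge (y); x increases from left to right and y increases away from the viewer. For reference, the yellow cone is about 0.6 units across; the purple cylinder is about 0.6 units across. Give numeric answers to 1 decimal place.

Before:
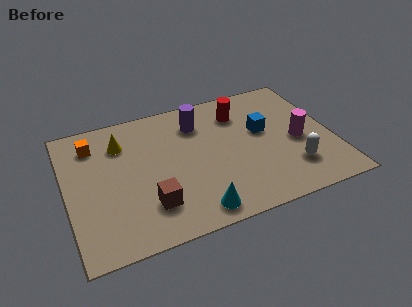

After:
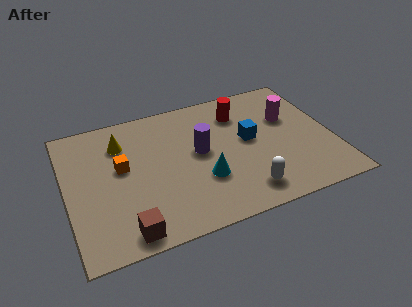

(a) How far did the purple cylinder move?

1.6

From (5.4, 5.5) to (5.3, 3.9), the purple cylinder covered √(0.1² + 1.6²) ≈ 1.6 units.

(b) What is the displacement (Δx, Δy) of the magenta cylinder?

(-0.2, 1.4)

From the two frames, the magenta cylinder sits at roughly (9.2, 3.2) before and (9.0, 4.6) after.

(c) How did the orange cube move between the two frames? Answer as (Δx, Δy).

(1.0, -1.6)

The orange cube started near (1.2, 5.7) and ended near (2.2, 4.1).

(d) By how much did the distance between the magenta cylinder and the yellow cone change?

-0.5

Before: roughly 7.2 units apart; after: 6.7. That's 0.5 units closer together.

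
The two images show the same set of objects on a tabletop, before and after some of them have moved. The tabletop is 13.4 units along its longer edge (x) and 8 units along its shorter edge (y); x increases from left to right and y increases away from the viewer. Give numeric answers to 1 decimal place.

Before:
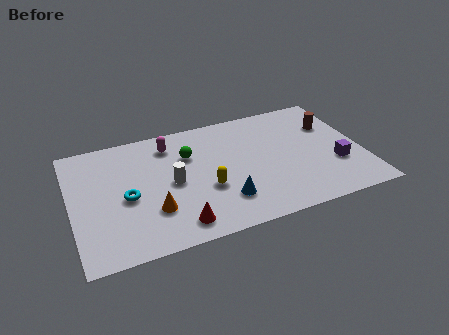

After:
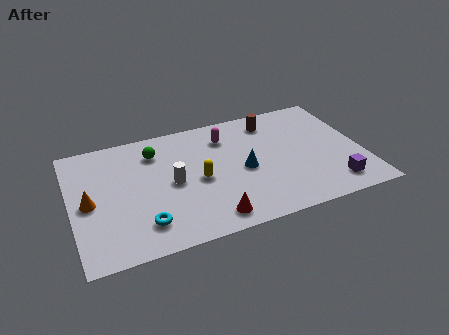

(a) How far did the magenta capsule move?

2.6

The magenta capsule was near (4.7, 6.5) before and (7.3, 6.2) after, so it travelled √(2.6² + 0.3²) ≈ 2.6 units.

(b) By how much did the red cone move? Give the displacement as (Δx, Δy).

(1.5, -0.1)

The red cone was at about (4.6, 1.2) and moved to about (6.1, 1.1).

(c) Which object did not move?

the white cylinder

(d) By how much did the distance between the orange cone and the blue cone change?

+3.9

The distance was about 3.2 in the first image and 7.1 in the second, so they moved 3.9 units further apart.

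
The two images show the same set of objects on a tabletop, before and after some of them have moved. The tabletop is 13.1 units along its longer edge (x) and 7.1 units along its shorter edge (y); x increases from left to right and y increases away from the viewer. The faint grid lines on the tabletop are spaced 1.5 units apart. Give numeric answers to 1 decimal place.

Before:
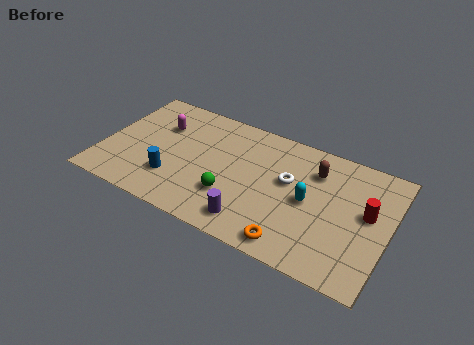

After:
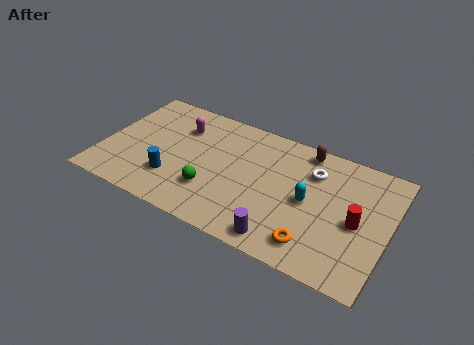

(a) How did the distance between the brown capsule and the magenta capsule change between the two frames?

-1.4

They were about 7.2 units apart before and 5.8 after — 1.4 units closer together.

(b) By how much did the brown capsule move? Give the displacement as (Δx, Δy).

(-0.6, 1.0)

From the two frames, the brown capsule sits at roughly (9.6, 5.3) before and (9.0, 6.3) after.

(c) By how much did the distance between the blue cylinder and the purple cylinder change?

+1.4

Before: roughly 3.9 units apart; after: 5.3. That's 1.4 units further apart.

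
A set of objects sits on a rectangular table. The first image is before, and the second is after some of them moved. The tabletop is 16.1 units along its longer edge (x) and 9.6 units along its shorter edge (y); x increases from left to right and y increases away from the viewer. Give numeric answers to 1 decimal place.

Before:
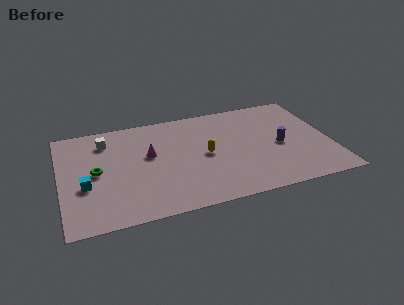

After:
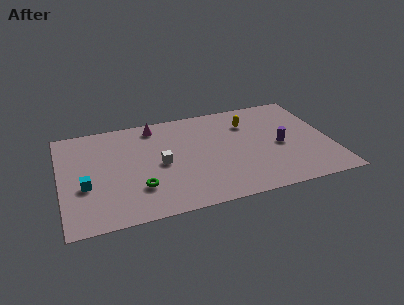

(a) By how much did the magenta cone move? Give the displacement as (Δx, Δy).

(0.5, 2.7)

The magenta cone started near (5.3, 5.6) and ended near (5.8, 8.3).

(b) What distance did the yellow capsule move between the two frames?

3.7

The yellow capsule was near (8.6, 4.7) before and (11.4, 7.1) after, so it travelled √(2.8² + 2.4²) ≈ 3.7 units.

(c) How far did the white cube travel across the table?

4.3

The white cube was near (2.8, 7.6) before and (5.9, 4.6) after, so it travelled √(3.1² + 3.0²) ≈ 4.3 units.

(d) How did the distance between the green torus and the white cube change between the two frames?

-0.5

The distance was about 2.9 in the first image and 2.4 in the second, so they moved 0.5 units closer together.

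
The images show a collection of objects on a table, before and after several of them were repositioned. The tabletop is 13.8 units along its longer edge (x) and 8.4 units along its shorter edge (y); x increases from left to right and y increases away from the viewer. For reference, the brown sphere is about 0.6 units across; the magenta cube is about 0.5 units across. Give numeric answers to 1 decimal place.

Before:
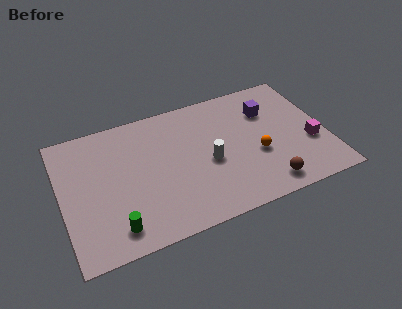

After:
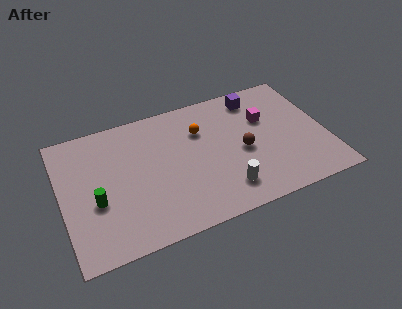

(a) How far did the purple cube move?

1.2

From (11.0, 6.0) to (10.5, 7.1), the purple cube covered √(0.5² + 1.1²) ≈ 1.2 units.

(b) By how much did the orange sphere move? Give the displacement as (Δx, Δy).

(-2.7, 2.6)

The orange sphere started near (10.1, 3.3) and ended near (7.4, 5.9).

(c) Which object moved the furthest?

the orange sphere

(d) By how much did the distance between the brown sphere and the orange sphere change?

+0.8

They were about 2.1 units apart before and 2.9 after — 0.8 units further apart.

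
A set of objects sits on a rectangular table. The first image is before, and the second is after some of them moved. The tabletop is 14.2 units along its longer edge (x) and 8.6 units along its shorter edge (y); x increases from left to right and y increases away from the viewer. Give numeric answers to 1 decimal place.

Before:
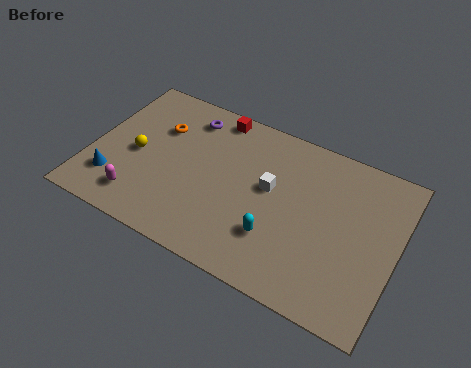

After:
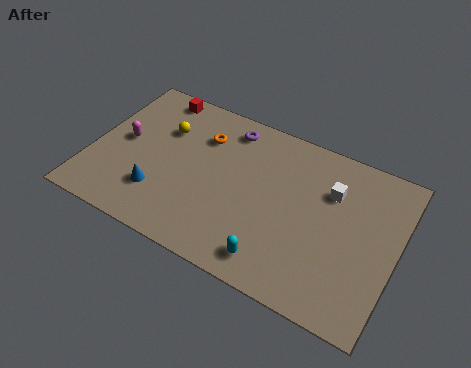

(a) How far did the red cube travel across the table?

2.9

From (5.3, 7.7) to (2.4, 7.7), the red cube covered √(2.9² + 0.0²) ≈ 2.9 units.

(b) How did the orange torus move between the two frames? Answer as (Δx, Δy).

(2.0, 0.4)

The orange torus was at about (2.9, 5.9) and moved to about (4.9, 6.3).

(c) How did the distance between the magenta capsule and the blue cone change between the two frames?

+1.6

Before: roughly 1.4 units apart; after: 3.0. That's 1.6 units further apart.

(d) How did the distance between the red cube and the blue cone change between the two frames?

-1.4

They were about 6.9 units apart before and 5.5 after — 1.4 units closer together.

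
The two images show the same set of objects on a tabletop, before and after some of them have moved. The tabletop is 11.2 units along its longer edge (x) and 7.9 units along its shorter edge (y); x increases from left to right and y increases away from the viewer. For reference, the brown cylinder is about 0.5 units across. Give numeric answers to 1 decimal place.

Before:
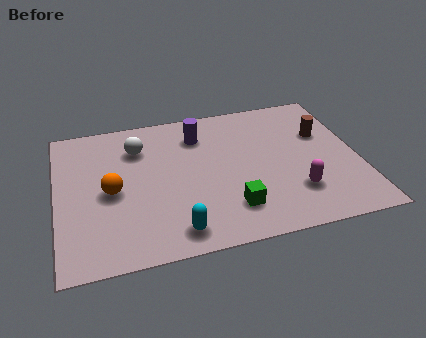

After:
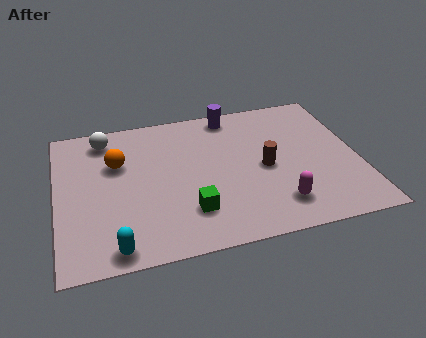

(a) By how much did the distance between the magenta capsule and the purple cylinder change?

+0.4

The distance was about 5.2 in the first image and 5.6 in the second, so they moved 0.4 units further apart.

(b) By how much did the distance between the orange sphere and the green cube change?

-0.6

The distance was about 4.7 in the first image and 4.1 in the second, so they moved 0.6 units closer together.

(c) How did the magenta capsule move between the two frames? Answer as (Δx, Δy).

(-0.7, -0.5)

The magenta capsule was at about (8.7, 2.1) and moved to about (8.0, 1.6).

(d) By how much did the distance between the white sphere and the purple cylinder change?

+2.5

Before: roughly 2.3 units apart; after: 4.8. That's 2.5 units further apart.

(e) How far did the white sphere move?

1.4

The white sphere moved from about (3.1, 5.9) to (1.9, 6.7), a distance of √(1.2² + 0.8²) ≈ 1.4.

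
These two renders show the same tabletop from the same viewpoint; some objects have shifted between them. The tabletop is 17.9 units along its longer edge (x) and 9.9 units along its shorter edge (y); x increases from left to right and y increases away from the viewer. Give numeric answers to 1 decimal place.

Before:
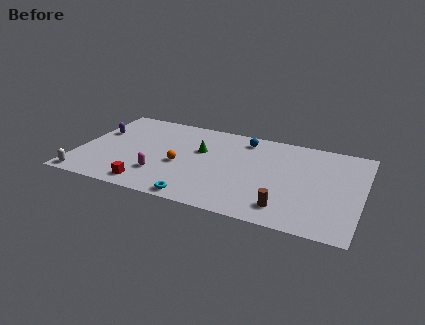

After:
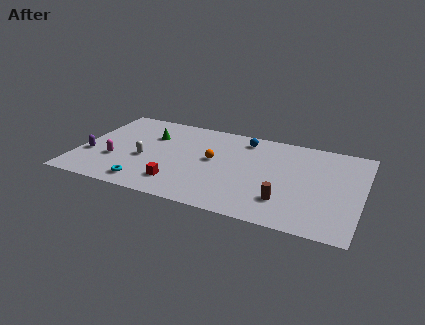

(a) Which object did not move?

the blue sphere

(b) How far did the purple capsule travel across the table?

2.8

The purple capsule was near (1.0, 6.3) before and (0.8, 3.5) after, so it travelled √(0.2² + 2.8²) ≈ 2.8 units.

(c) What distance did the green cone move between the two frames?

3.4

The green cone was near (7.6, 6.2) before and (4.3, 6.9) after, so it travelled √(3.3² + 0.7²) ≈ 3.4 units.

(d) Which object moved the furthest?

the white capsule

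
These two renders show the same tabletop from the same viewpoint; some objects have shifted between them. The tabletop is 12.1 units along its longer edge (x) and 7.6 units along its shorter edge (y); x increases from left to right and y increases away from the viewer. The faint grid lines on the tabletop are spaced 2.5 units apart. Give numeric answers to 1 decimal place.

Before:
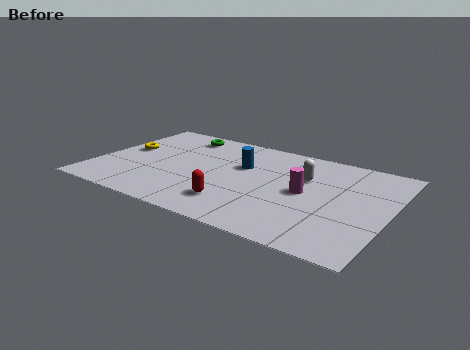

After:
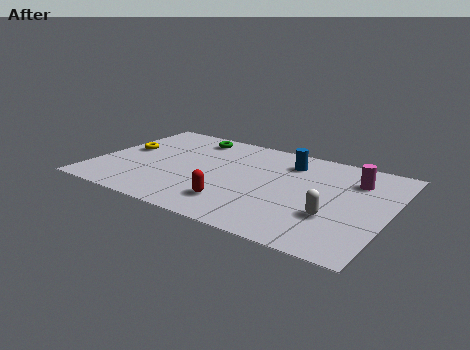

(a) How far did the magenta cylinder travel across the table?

2.5

The magenta cylinder moved from about (8.7, 3.8) to (10.5, 5.6), a distance of √(1.8² + 1.8²) ≈ 2.5.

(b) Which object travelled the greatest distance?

the white capsule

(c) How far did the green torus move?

0.5

The green torus was near (3.0, 6.4) before and (3.5, 6.4) after, so it travelled √(0.5² + 0.0²) ≈ 0.5 units.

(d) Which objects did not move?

the red capsule and the yellow torus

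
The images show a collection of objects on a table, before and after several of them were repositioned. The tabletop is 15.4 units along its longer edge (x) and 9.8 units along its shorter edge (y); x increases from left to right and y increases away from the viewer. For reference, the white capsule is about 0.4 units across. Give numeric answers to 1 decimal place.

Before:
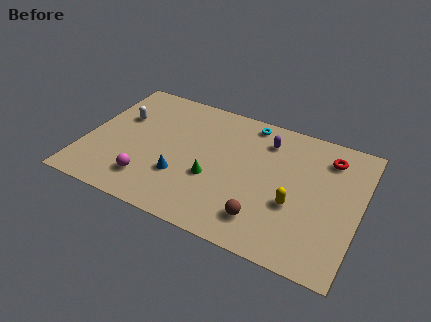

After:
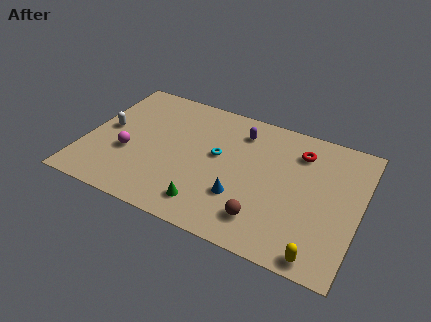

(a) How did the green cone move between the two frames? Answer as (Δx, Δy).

(0.0, -2.0)

The green cone started near (7.3, 3.7) and ended near (7.3, 1.7).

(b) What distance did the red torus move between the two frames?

1.6

The red torus moved from about (13.4, 7.8) to (11.8, 7.6), a distance of √(1.6² + 0.2²) ≈ 1.6.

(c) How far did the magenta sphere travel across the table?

2.1

From (3.9, 2.1) to (2.5, 3.7), the magenta sphere covered √(1.4² + 1.6²) ≈ 2.1 units.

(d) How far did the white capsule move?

1.3

The white capsule moved from about (1.7, 6.3) to (1.1, 5.1), a distance of √(0.6² + 1.2²) ≈ 1.3.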